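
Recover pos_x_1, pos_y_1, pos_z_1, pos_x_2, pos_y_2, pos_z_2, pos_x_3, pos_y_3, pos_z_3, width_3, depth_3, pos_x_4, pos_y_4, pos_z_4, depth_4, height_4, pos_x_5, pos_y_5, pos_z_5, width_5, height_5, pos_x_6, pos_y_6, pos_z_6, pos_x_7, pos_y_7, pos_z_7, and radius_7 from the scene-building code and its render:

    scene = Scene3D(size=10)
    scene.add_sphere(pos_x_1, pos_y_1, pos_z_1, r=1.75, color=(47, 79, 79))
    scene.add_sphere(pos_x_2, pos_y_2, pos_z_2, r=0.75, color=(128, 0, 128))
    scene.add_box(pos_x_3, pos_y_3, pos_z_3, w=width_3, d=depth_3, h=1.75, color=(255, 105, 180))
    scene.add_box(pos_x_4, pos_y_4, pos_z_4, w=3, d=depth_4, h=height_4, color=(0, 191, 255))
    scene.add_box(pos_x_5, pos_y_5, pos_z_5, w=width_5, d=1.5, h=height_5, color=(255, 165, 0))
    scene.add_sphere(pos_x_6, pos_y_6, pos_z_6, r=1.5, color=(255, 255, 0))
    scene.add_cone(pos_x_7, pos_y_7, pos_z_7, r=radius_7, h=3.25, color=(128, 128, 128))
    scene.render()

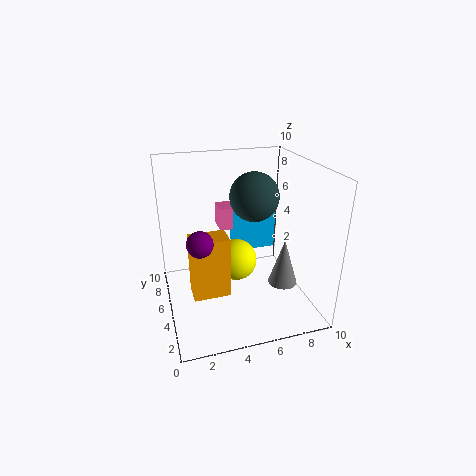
pos_x_1 = 6.5
pos_y_1 = 6
pos_z_1 = 7.5
pos_x_2 = 1.75
pos_y_2 = 1.5
pos_z_2 = 6.75
pos_x_3 = 4.5
pos_y_3 = 8
pos_z_3 = 4.25
width_3 = 2
depth_3 = 1.75
pos_x_4 = 5.5
pos_y_4 = 6.75
pos_z_4 = 3
depth_4 = 2
height_4 = 3.5
pos_x_5 = 1.25
pos_y_5 = 1.5
pos_z_5 = 3
width_5 = 2.25
height_5 = 3.75
pos_x_6 = 5
pos_y_6 = 5.5
pos_z_6 = 3
pos_x_7 = 7.75
pos_y_7 = 3.25
pos_z_7 = 2
radius_7 = 1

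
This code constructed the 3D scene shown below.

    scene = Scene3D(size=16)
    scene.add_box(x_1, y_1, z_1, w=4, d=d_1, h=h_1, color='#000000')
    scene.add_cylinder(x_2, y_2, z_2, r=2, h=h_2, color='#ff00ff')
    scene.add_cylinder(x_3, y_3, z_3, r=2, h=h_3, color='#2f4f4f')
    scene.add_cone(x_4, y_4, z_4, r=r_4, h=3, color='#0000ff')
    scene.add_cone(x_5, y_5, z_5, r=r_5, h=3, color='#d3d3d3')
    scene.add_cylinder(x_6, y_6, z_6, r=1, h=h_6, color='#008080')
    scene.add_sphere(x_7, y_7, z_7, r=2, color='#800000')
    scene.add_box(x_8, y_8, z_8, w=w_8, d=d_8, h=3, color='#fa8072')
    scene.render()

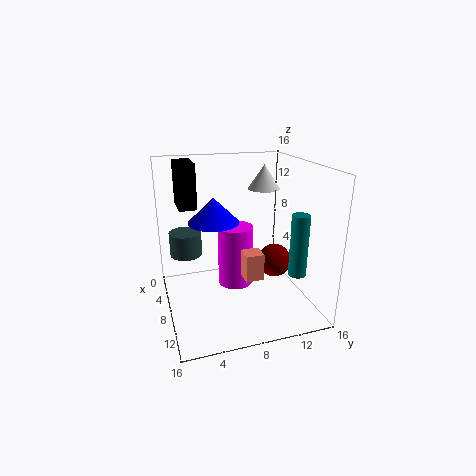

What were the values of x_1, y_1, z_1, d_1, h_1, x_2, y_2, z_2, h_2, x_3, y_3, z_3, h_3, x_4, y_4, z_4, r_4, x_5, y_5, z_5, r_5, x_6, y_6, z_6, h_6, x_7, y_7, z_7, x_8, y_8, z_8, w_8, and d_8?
x_1 = 2; y_1 = 2; z_1 = 11; d_1 = 2; h_1 = 5; x_2 = 7; y_2 = 8; z_2 = 2; h_2 = 7; x_3 = 2; y_3 = 3; z_3 = 4; h_3 = 3; x_4 = 5; y_4 = 6; z_4 = 9; r_4 = 3; x_5 = 3; y_5 = 13; z_5 = 12; r_5 = 2; x_6 = 11; y_6 = 14; z_6 = 4; h_6 = 7; x_7 = 7; y_7 = 13; z_7 = 4; x_8 = 9; y_8 = 8; z_8 = 4; w_8 = 2; d_8 = 2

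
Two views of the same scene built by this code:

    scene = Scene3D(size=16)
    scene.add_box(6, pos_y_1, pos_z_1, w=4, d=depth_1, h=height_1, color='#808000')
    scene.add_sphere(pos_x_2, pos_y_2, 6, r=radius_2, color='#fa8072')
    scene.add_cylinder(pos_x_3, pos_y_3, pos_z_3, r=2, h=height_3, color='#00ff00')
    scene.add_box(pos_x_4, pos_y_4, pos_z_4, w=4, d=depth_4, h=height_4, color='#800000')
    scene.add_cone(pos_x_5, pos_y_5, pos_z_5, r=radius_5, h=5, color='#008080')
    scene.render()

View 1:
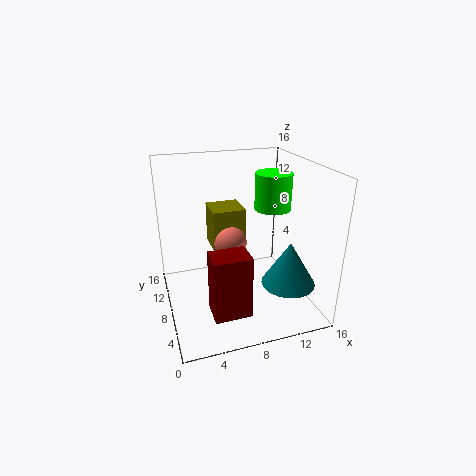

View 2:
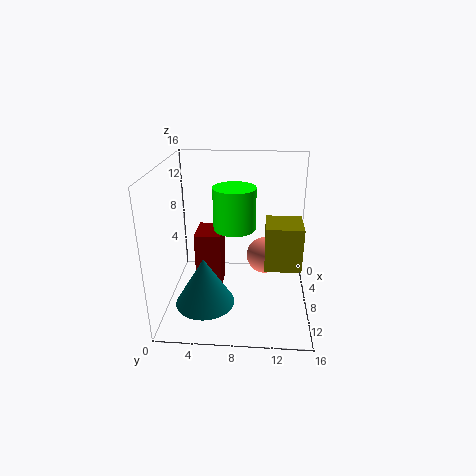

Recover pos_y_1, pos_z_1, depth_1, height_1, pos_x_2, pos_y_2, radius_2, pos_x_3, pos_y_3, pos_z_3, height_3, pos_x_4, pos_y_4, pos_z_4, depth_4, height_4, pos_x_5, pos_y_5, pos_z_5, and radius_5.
pos_y_1 = 11
pos_z_1 = 5
depth_1 = 4
height_1 = 5
pos_x_2 = 8
pos_y_2 = 11
radius_2 = 2
pos_x_3 = 12
pos_y_3 = 8
pos_z_3 = 11
height_3 = 4
pos_x_4 = 4
pos_y_4 = 3
pos_z_4 = 1
depth_4 = 3
height_4 = 7
pos_x_5 = 13
pos_y_5 = 5
pos_z_5 = 3
radius_5 = 3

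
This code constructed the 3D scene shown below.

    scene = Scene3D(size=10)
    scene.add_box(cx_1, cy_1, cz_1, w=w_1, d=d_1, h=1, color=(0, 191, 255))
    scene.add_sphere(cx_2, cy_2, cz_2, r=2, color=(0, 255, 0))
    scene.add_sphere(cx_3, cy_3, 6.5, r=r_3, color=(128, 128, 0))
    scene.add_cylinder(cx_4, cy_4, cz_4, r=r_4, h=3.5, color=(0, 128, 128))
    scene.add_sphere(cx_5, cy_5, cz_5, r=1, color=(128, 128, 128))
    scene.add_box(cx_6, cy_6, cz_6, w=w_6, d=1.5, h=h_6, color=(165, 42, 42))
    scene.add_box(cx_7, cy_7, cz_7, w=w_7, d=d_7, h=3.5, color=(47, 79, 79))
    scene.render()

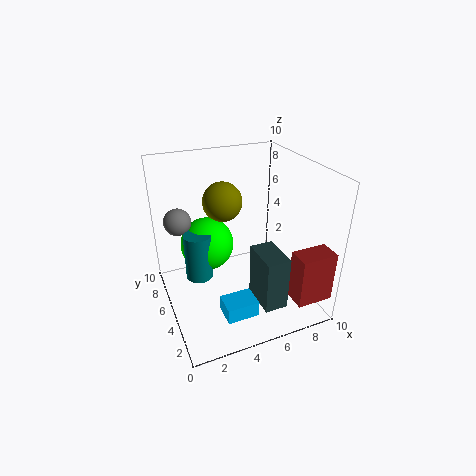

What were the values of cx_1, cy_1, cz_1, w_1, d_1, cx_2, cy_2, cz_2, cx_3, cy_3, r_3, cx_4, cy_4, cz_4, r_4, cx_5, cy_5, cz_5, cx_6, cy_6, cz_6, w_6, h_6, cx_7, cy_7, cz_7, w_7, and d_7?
cx_1 = 2.5; cy_1 = 0.5; cz_1 = 2; w_1 = 2; d_1 = 1.5; cx_2 = 3.5; cy_2 = 7.5; cz_2 = 3.5; cx_3 = 5; cy_3 = 8; r_3 = 1.5; cx_4 = 2.5; cy_4 = 6.5; cz_4 = 1.5; r_4 = 1; cx_5 = 1.5; cy_5 = 8; cz_5 = 5.5; cx_6 = 7.5; cy_6 = 0.5; cz_6 = 1.5; w_6 = 2.5; h_6 = 3.5; cx_7 = 5; cy_7 = 0.5; cz_7 = 2; w_7 = 1.5; d_7 = 2.5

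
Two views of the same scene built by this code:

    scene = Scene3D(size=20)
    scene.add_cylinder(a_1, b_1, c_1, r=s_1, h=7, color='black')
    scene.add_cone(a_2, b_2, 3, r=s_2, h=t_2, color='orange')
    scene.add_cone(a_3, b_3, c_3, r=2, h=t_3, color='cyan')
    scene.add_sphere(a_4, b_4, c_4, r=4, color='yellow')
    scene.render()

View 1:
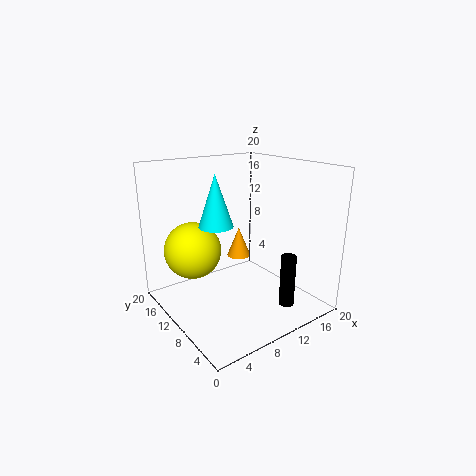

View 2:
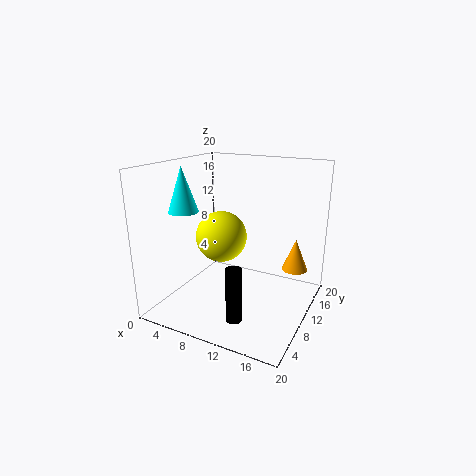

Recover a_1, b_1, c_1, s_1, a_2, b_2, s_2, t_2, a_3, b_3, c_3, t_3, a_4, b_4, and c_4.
a_1 = 13, b_1 = 3, c_1 = 2, s_1 = 1, a_2 = 16, b_2 = 18, s_2 = 2, t_2 = 5, a_3 = 4, b_3 = 6, c_3 = 14, t_3 = 6, a_4 = 5, b_4 = 14, c_4 = 8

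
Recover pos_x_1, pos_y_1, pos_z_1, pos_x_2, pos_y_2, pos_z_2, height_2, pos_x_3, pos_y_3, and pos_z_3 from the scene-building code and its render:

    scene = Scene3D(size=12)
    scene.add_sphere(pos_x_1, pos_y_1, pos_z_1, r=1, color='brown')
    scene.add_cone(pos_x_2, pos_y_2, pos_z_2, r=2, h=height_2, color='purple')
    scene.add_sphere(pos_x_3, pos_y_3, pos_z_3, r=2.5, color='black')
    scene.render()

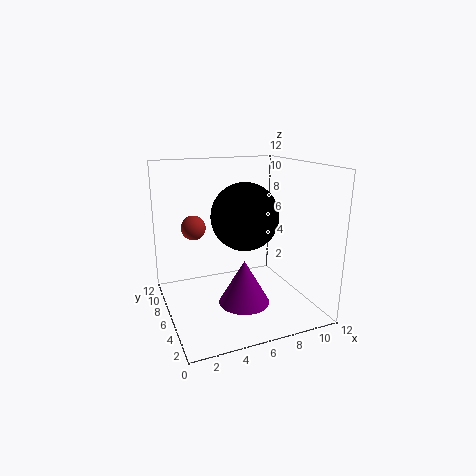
pos_x_1 = 2.5
pos_y_1 = 7
pos_z_1 = 7
pos_x_2 = 5.5
pos_y_2 = 3.5
pos_z_2 = 1.5
height_2 = 3.5
pos_x_3 = 5.5
pos_y_3 = 3.5
pos_z_3 = 8.5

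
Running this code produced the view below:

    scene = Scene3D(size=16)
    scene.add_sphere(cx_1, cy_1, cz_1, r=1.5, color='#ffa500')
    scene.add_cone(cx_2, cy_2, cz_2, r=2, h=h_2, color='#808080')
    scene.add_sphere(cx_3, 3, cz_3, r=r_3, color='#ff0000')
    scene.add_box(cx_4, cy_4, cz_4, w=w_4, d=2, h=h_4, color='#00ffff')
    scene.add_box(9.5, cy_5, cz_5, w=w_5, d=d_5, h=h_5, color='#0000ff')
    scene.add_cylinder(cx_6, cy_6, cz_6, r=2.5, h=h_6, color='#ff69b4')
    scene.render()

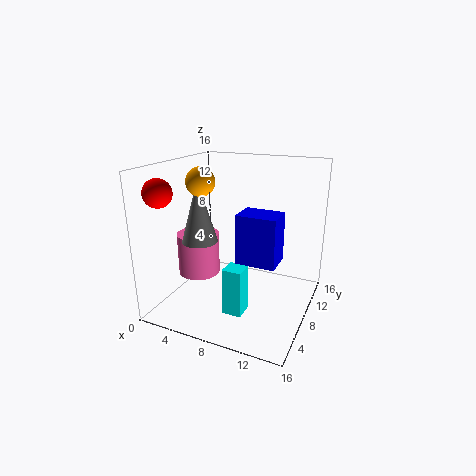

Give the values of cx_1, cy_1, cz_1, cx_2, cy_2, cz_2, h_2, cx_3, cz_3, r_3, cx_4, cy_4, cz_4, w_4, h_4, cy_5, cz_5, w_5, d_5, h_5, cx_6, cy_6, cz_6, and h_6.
cx_1 = 5
cy_1 = 5.5
cz_1 = 14.5
cx_2 = 4
cy_2 = 6.5
cz_2 = 7.5
h_2 = 7
cx_3 = 1.5
cz_3 = 13.5
r_3 = 1.5
cx_4 = 8.5
cy_4 = 3
cz_4 = 1.5
w_4 = 2
h_4 = 5
cy_5 = 4
cz_5 = 7
w_5 = 4
d_5 = 3
h_5 = 5
cx_6 = 2.5
cy_6 = 8.5
cz_6 = 2.5
h_6 = 5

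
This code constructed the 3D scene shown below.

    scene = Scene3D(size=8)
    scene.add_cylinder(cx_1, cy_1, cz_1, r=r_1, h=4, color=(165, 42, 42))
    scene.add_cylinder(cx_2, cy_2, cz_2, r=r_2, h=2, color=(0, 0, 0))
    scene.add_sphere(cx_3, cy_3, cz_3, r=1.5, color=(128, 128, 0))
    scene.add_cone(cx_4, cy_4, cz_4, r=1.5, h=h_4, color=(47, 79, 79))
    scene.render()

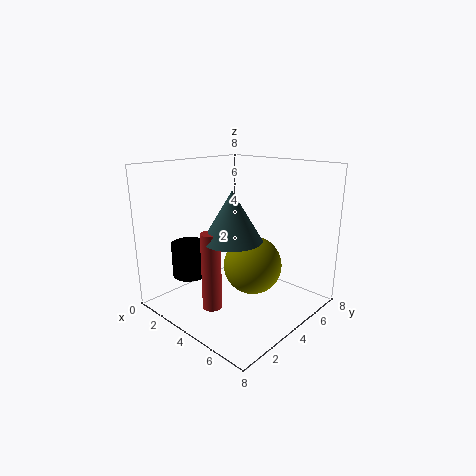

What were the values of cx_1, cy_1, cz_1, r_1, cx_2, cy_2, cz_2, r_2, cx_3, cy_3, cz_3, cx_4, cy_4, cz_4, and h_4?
cx_1 = 4.5; cy_1 = 1.5; cz_1 = 1; r_1 = 0.5; cx_2 = 1.5; cy_2 = 2.5; cz_2 = 1.5; r_2 = 1; cx_3 = 5.5; cy_3 = 3.5; cz_3 = 3; cx_4 = 5; cy_4 = 2.5; cz_4 = 4.5; h_4 = 2.5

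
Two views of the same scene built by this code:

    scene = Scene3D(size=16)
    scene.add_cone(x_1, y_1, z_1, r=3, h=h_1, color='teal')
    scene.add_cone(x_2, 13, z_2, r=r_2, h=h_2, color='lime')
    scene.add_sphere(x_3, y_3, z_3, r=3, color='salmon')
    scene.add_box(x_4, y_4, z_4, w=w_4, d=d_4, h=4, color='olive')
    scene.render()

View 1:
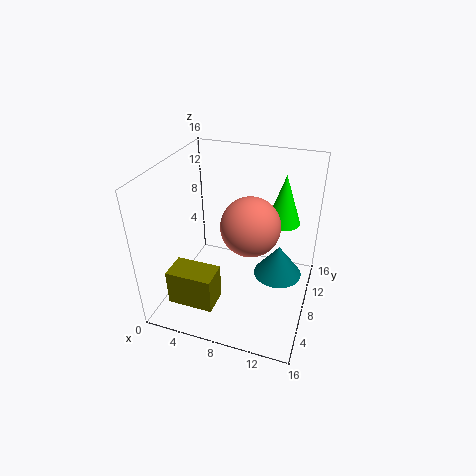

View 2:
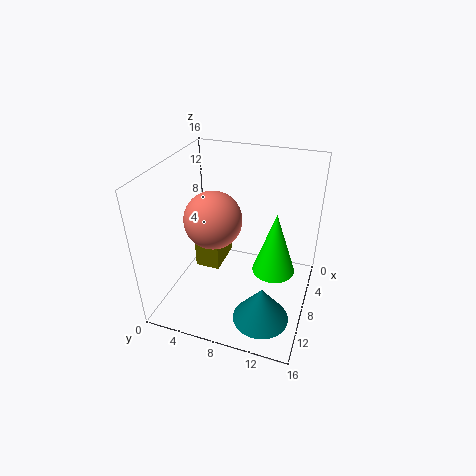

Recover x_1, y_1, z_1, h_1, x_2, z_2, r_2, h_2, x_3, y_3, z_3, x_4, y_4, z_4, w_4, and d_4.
x_1 = 12; y_1 = 12; z_1 = 1; h_1 = 4; x_2 = 12; z_2 = 8; r_2 = 2; h_2 = 6; x_3 = 10; y_3 = 6; z_3 = 11; x_4 = 2; y_4 = 2; z_4 = 2; w_4 = 5; d_4 = 3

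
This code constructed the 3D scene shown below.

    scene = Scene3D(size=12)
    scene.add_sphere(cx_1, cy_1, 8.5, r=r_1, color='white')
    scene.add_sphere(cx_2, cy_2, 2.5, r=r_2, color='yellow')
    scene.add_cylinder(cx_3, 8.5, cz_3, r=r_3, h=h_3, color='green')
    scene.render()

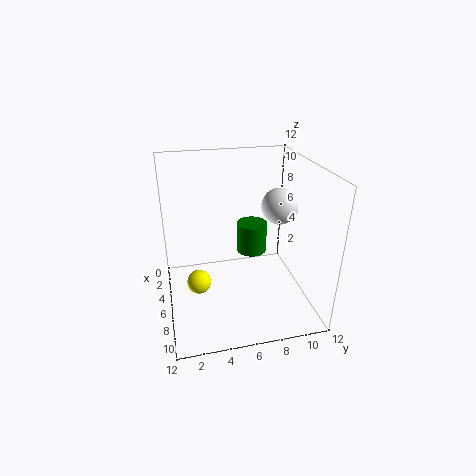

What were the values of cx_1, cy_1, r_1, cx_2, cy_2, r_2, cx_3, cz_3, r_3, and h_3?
cx_1 = 6; cy_1 = 9.5; r_1 = 1.5; cx_2 = 6.5; cy_2 = 2.5; r_2 = 1; cx_3 = 1.5; cz_3 = 2; r_3 = 1.5; h_3 = 3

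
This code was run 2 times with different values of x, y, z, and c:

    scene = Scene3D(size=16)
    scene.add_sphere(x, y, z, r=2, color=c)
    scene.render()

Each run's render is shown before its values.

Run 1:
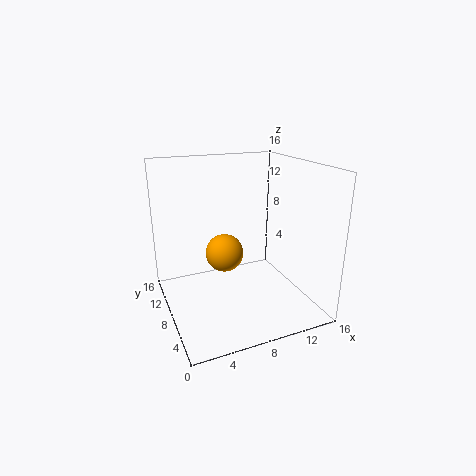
x = 6; y = 7; z = 7; c = 'orange'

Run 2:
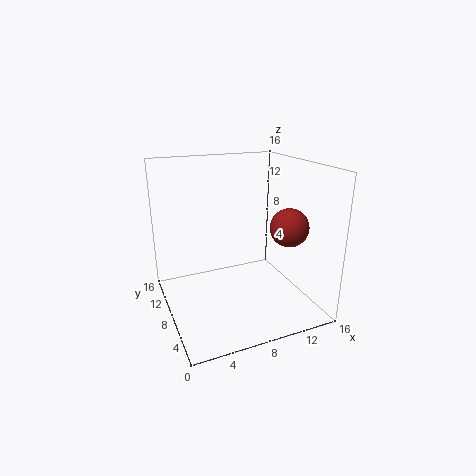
x = 12; y = 4; z = 10; c = 'brown'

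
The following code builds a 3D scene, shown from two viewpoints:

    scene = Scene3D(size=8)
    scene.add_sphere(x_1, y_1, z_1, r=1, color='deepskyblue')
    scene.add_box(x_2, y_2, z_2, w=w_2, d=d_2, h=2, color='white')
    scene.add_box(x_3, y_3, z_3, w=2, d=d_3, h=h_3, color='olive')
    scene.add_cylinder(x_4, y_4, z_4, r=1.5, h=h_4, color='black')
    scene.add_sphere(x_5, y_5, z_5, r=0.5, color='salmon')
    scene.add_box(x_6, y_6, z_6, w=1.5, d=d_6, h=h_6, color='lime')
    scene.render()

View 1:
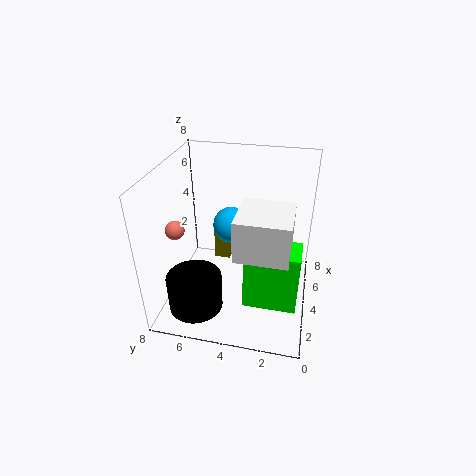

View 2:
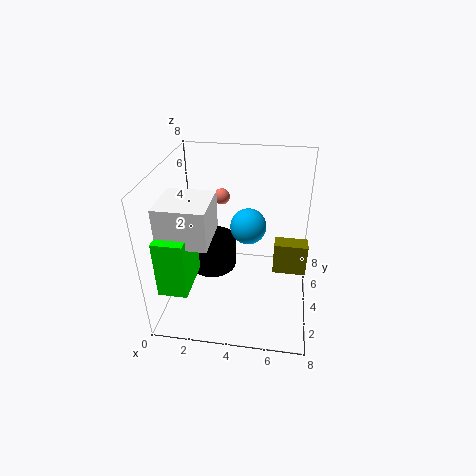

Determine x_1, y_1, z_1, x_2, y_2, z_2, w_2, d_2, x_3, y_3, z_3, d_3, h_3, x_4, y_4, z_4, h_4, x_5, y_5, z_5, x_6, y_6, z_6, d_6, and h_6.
x_1 = 4.5
y_1 = 4.5
z_1 = 4.5
x_2 = 0.5
y_2 = 1
z_2 = 5
w_2 = 2.5
d_2 = 2.5
x_3 = 6
y_3 = 5
z_3 = 1
d_3 = 1
h_3 = 2
x_4 = 2
y_4 = 6
z_4 = 0.5
h_4 = 2
x_5 = 2.5
y_5 = 7
z_5 = 5
x_6 = 0.5
y_6 = 0.5
z_6 = 2.5
d_6 = 2.5
h_6 = 3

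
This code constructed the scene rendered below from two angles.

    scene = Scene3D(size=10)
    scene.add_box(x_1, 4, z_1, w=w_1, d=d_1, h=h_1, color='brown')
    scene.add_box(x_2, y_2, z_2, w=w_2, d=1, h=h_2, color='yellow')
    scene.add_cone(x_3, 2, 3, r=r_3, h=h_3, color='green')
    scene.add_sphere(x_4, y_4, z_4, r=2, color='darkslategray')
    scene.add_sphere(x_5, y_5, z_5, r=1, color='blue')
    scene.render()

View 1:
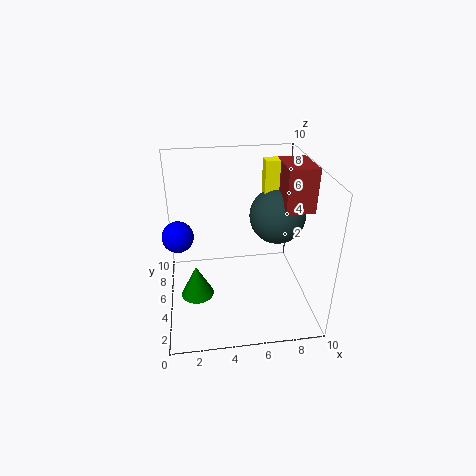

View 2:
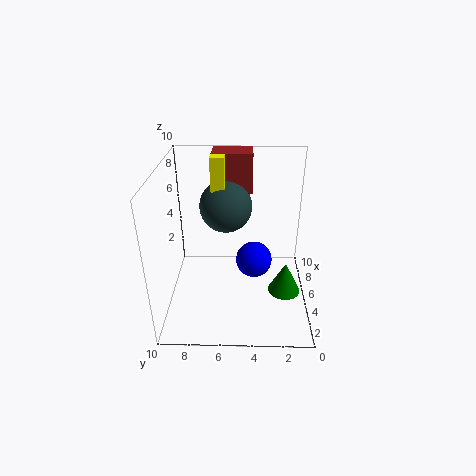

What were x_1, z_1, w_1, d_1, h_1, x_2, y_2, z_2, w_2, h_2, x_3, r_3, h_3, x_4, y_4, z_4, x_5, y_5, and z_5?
x_1 = 8
z_1 = 7
w_1 = 2
d_1 = 3
h_1 = 3
x_2 = 7
y_2 = 6
z_2 = 7
w_2 = 2
h_2 = 3
x_3 = 2
r_3 = 1
h_3 = 2
x_4 = 8
y_4 = 6
z_4 = 6
x_5 = 1
y_5 = 4
z_5 = 6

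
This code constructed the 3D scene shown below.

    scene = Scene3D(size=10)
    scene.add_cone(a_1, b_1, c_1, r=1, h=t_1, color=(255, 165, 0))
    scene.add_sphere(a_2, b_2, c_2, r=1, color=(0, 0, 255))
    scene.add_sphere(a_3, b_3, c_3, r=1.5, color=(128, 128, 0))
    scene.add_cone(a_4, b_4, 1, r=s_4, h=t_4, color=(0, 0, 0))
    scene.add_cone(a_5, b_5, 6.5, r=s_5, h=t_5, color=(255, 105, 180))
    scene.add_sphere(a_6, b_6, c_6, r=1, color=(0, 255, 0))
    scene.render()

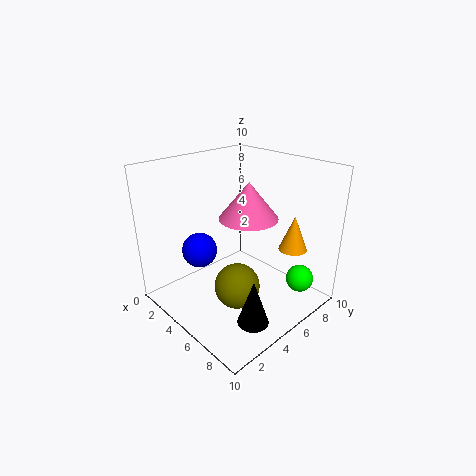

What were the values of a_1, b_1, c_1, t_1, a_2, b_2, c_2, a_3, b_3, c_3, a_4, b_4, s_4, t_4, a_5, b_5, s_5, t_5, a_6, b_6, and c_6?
a_1 = 7.5; b_1 = 8; c_1 = 4; t_1 = 2.5; a_2 = 6; b_2 = 1; c_2 = 6; a_3 = 6.5; b_3 = 3.5; c_3 = 2.5; a_4 = 8.5; b_4 = 3; s_4 = 1; t_4 = 3; a_5 = 5.5; b_5 = 5.5; s_5 = 2; t_5 = 2.5; a_6 = 8; b_6 = 8.5; c_6 = 1.5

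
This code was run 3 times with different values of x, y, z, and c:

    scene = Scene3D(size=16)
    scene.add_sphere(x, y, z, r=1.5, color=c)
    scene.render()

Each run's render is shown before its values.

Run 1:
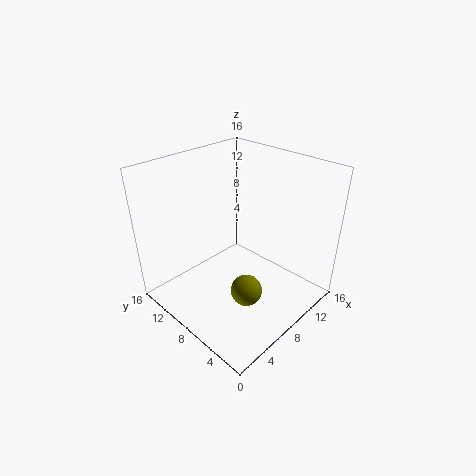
x = 4
y = 3
z = 6
c = 'olive'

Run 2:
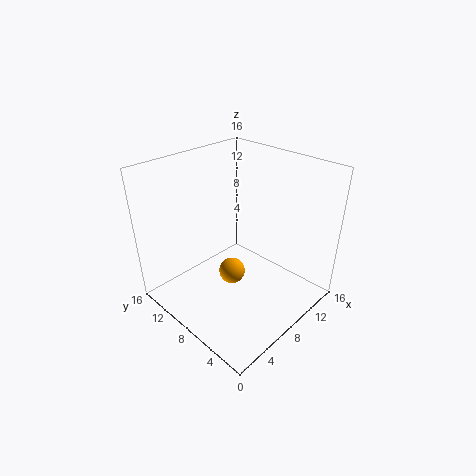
x = 7.5
y = 8.5
z = 3.5
c = 'orange'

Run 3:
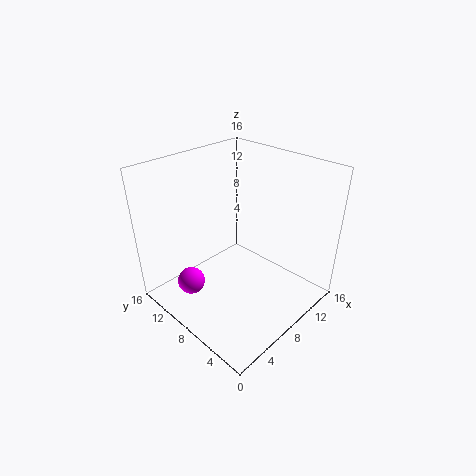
x = 3
y = 10.5
z = 3.5
c = 'magenta'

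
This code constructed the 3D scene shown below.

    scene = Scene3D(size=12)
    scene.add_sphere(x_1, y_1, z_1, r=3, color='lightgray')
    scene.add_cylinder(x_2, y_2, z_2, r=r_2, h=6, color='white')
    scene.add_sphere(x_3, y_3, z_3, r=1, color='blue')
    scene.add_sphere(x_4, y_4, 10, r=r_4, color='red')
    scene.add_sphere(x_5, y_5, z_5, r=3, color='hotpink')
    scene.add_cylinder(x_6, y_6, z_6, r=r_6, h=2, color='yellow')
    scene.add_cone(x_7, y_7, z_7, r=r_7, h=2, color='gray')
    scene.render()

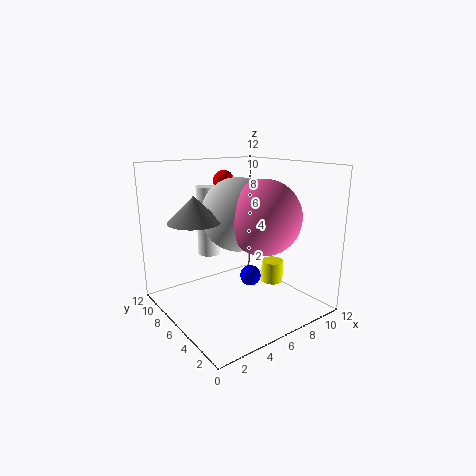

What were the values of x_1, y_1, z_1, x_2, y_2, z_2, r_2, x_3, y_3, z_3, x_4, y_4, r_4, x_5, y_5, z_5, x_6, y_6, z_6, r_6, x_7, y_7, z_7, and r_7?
x_1 = 6; y_1 = 6; z_1 = 8; x_2 = 5; y_2 = 9; z_2 = 4; r_2 = 1; x_3 = 9; y_3 = 8; z_3 = 1; x_4 = 8; y_4 = 11; r_4 = 1; x_5 = 7; y_5 = 4; z_5 = 8; x_6 = 10; y_6 = 6; z_6 = 1; r_6 = 1; x_7 = 2; y_7 = 6; z_7 = 8; r_7 = 2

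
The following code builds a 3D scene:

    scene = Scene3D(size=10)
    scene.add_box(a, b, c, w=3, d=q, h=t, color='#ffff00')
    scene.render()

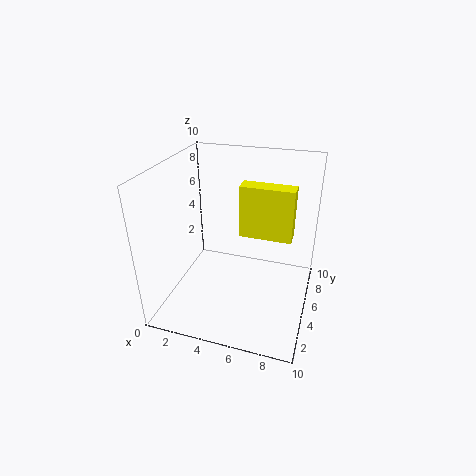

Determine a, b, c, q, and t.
a = 6, b = 2, c = 7, q = 1, t = 3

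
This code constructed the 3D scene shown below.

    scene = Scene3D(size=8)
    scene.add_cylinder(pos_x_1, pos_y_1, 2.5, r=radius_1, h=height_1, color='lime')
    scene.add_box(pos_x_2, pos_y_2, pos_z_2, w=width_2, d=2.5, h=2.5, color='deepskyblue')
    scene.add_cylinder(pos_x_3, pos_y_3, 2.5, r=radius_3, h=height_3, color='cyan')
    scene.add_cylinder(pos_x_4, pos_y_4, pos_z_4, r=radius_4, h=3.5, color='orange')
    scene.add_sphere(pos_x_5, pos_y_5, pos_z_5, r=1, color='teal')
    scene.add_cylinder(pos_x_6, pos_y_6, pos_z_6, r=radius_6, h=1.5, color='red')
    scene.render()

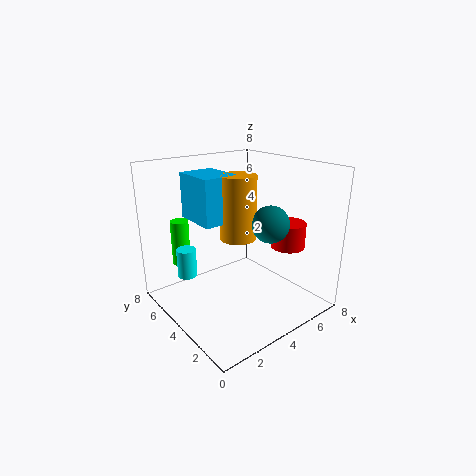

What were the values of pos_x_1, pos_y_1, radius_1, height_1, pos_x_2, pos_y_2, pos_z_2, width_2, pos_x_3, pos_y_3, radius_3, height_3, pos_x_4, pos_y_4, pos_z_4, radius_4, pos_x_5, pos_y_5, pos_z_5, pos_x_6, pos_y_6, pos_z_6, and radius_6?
pos_x_1 = 1.5; pos_y_1 = 6; radius_1 = 0.5; height_1 = 2.5; pos_x_2 = 2; pos_y_2 = 4; pos_z_2 = 5; width_2 = 2; pos_x_3 = 1; pos_y_3 = 4.5; radius_3 = 0.5; height_3 = 1.5; pos_x_4 = 4; pos_y_4 = 4; pos_z_4 = 4; radius_4 = 1; pos_x_5 = 5; pos_y_5 = 2.5; pos_z_5 = 5; pos_x_6 = 7; pos_y_6 = 3; pos_z_6 = 3; radius_6 = 1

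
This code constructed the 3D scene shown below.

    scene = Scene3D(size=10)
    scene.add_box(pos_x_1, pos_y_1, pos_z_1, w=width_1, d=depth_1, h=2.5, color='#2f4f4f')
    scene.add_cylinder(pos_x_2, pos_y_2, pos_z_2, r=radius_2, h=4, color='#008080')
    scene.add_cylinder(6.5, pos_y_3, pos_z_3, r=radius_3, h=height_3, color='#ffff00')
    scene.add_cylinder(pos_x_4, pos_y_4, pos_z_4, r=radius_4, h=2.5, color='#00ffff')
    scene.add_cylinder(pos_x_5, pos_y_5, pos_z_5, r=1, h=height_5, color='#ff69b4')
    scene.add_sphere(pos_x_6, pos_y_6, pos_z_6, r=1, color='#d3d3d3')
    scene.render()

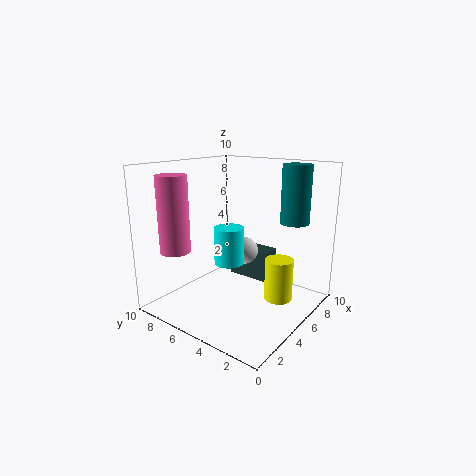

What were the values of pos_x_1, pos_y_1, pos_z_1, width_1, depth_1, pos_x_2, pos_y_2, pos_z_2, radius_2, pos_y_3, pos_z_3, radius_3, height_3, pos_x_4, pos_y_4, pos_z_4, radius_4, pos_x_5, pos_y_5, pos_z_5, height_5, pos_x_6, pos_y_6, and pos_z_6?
pos_x_1 = 8; pos_y_1 = 4.5; pos_z_1 = 0.5; width_1 = 1.5; depth_1 = 3.5; pos_x_2 = 7.5; pos_y_2 = 2; pos_z_2 = 6; radius_2 = 1; pos_y_3 = 2.5; pos_z_3 = 0.5; radius_3 = 1; height_3 = 3; pos_x_4 = 4; pos_y_4 = 5; pos_z_4 = 3.5; radius_4 = 1; pos_x_5 = 1.5; pos_y_5 = 7.5; pos_z_5 = 4.5; height_5 = 5; pos_x_6 = 6.5; pos_y_6 = 5.5; pos_z_6 = 3.5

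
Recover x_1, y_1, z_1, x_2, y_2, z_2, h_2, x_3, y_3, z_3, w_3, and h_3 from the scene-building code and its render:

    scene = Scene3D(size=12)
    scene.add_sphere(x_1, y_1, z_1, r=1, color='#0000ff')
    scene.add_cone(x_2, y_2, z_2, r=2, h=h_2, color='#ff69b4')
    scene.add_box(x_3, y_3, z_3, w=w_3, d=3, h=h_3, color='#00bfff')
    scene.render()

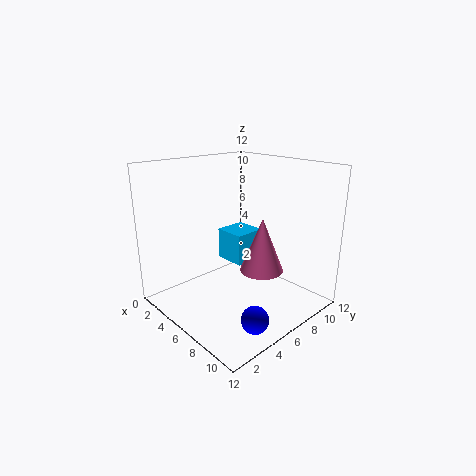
x_1 = 11; y_1 = 3; z_1 = 2; x_2 = 6; y_2 = 9; z_2 = 2; h_2 = 5; x_3 = 1; y_3 = 8; z_3 = 2; w_3 = 3; h_3 = 3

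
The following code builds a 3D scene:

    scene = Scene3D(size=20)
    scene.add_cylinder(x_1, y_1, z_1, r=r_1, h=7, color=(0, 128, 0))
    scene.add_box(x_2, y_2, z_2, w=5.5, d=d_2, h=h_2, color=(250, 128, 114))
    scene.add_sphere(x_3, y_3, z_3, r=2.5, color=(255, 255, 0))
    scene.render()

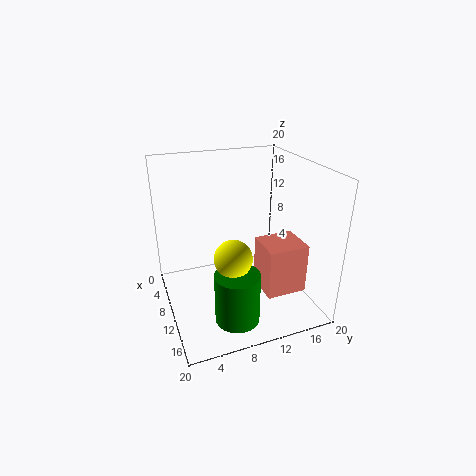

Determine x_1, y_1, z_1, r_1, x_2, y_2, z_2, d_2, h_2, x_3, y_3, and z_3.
x_1 = 15; y_1 = 8; z_1 = 0.5; r_1 = 3; x_2 = 8; y_2 = 13.5; z_2 = 1; d_2 = 6; h_2 = 7.5; x_3 = 13.5; y_3 = 8; z_3 = 9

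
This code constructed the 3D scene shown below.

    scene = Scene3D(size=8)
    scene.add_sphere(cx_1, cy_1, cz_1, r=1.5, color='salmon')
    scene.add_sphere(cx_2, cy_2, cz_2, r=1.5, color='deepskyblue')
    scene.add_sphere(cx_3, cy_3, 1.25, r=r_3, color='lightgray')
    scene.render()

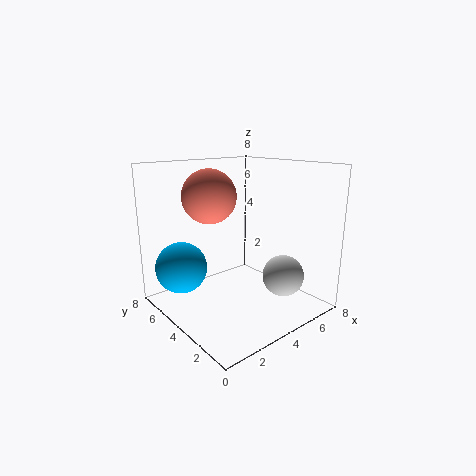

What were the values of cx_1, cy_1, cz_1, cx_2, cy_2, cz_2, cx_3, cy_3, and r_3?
cx_1 = 3
cy_1 = 5.25
cz_1 = 6.25
cx_2 = 1.75
cy_2 = 6.5
cz_2 = 2
cx_3 = 6.75
cy_3 = 3
r_3 = 1.25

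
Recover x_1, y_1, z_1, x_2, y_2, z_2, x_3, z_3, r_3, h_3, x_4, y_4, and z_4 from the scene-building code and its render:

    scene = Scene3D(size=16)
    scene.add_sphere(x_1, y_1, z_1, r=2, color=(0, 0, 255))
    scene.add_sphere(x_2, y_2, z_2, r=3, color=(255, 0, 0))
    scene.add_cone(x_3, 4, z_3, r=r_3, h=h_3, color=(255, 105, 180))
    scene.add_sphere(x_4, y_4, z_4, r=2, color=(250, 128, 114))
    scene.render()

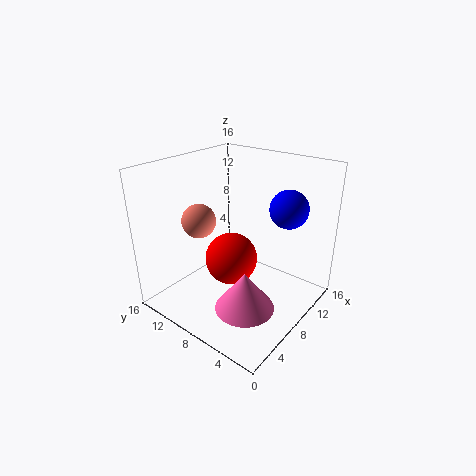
x_1 = 10, y_1 = 3, z_1 = 12, x_2 = 8, y_2 = 9, z_2 = 5, x_3 = 4, z_3 = 3, r_3 = 3, h_3 = 4, x_4 = 7, y_4 = 13, z_4 = 9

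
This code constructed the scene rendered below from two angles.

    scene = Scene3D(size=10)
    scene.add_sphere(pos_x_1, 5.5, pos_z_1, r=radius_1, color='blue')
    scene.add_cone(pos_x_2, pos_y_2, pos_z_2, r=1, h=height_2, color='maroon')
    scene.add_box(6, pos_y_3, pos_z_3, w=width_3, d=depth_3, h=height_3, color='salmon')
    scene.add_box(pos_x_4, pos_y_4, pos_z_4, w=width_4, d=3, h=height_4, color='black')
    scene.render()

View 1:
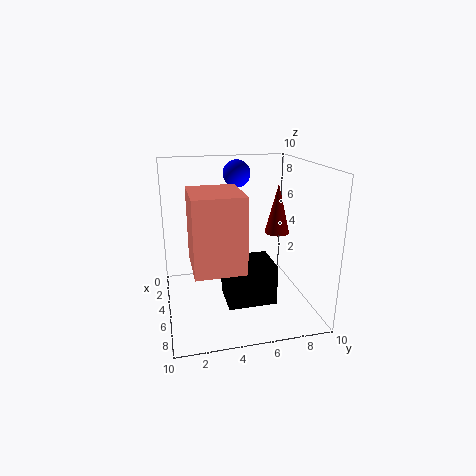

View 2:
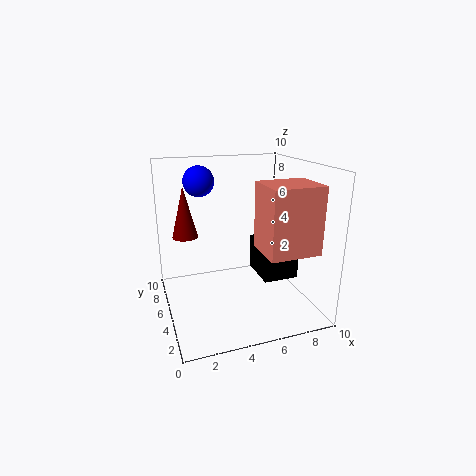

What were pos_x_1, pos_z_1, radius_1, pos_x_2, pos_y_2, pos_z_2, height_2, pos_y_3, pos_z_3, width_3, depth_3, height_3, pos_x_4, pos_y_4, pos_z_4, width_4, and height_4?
pos_x_1 = 2.5, pos_z_1 = 9, radius_1 = 1, pos_x_2 = 2, pos_y_2 = 9, pos_z_2 = 4, height_2 = 4, pos_y_3 = 1.5, pos_z_3 = 4.5, width_3 = 3.5, depth_3 = 3, height_3 = 4.5, pos_x_4 = 6.5, pos_y_4 = 3.5, pos_z_4 = 2, width_4 = 2.5, height_4 = 2.5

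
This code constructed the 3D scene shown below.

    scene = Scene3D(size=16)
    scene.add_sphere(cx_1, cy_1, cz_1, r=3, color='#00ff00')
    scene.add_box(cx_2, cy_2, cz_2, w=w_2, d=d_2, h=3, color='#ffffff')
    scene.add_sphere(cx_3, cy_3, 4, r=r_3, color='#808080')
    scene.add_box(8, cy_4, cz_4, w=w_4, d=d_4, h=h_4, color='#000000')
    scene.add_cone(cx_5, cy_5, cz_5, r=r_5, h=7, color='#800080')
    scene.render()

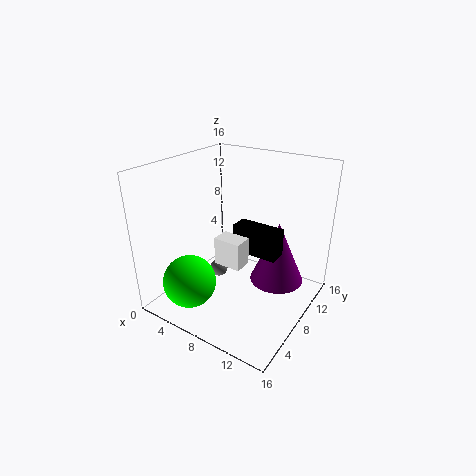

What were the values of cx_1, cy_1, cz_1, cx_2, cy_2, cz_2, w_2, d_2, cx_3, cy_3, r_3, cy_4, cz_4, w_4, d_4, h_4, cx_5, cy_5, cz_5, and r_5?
cx_1 = 4, cy_1 = 4, cz_1 = 3, cx_2 = 7, cy_2 = 5, cz_2 = 6, w_2 = 3, d_2 = 2, cx_3 = 6, cy_3 = 7, r_3 = 1, cy_4 = 7, cz_4 = 7, w_4 = 5, d_4 = 2, h_4 = 3, cx_5 = 12, cy_5 = 10, cz_5 = 3, r_5 = 3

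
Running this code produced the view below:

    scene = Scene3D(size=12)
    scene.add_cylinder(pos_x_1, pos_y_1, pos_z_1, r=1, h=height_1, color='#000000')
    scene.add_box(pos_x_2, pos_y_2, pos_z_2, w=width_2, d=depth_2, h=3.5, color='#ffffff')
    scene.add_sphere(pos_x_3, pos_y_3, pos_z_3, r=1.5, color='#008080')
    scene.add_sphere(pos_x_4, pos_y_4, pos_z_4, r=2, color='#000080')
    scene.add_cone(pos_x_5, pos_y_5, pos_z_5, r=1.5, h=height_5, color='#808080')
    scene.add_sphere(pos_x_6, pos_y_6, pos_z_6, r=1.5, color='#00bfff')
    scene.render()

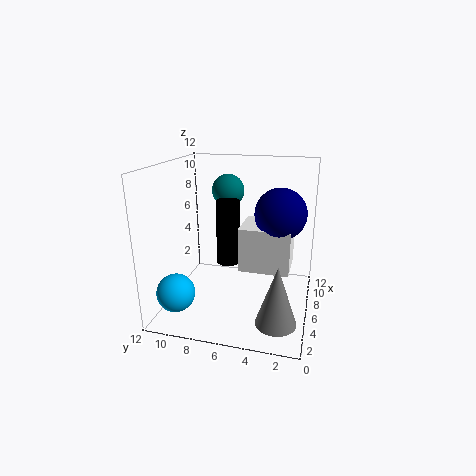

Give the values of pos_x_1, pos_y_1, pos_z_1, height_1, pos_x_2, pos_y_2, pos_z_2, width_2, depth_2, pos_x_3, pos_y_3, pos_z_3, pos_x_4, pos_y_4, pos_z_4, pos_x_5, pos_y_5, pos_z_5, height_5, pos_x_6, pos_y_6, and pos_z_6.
pos_x_1 = 6.5
pos_y_1 = 7
pos_z_1 = 3.5
height_1 = 5.5
pos_x_2 = 4
pos_y_2 = 1.5
pos_z_2 = 4
width_2 = 3.5
depth_2 = 4
pos_x_3 = 10
pos_y_3 = 8
pos_z_3 = 9
pos_x_4 = 5.5
pos_y_4 = 2.5
pos_z_4 = 8.5
pos_x_5 = 1.5
pos_y_5 = 2
pos_z_5 = 1.5
height_5 = 4.5
pos_x_6 = 2
pos_y_6 = 10
pos_z_6 = 2.5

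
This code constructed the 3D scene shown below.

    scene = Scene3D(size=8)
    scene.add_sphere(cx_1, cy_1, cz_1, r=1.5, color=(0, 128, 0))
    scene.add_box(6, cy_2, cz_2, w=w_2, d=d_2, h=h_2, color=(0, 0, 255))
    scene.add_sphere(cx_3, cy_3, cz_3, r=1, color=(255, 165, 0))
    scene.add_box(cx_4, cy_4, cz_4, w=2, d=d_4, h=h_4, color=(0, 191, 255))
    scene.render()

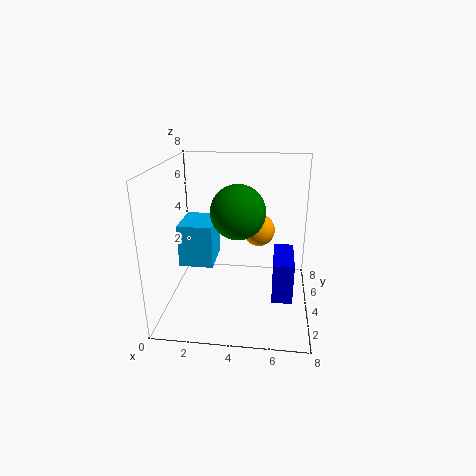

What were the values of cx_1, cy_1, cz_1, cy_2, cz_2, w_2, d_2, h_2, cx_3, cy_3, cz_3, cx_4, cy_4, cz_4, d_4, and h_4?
cx_1 = 4
cy_1 = 4
cz_1 = 5.5
cy_2 = 1
cz_2 = 2
w_2 = 1
d_2 = 2.5
h_2 = 2
cx_3 = 5
cy_3 = 6.5
cz_3 = 3.5
cx_4 = 0.5
cy_4 = 4
cz_4 = 2
d_4 = 2.5
h_4 = 2.5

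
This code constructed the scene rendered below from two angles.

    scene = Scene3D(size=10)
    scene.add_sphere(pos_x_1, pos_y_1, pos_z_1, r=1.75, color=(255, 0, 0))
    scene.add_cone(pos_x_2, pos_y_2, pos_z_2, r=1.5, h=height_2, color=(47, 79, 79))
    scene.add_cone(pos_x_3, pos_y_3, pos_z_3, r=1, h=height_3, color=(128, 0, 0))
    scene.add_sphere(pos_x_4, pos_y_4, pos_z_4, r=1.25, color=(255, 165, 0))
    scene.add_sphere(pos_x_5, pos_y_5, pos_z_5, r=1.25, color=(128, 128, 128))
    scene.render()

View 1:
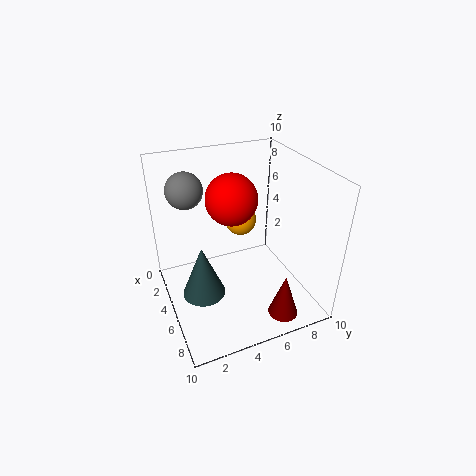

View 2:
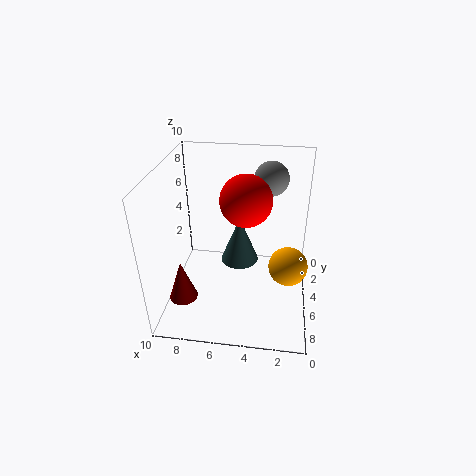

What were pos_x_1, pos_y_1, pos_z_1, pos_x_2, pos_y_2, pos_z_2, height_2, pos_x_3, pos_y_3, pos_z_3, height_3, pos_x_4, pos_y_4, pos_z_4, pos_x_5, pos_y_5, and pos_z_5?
pos_x_1 = 4.5; pos_y_1 = 4.75; pos_z_1 = 7.75; pos_x_2 = 5.25; pos_y_2 = 2.25; pos_z_2 = 1.25; height_2 = 3.75; pos_x_3 = 8.75; pos_y_3 = 6.75; pos_z_3 = 0.75; height_3 = 3; pos_x_4 = 1.5; pos_y_4 = 6.75; pos_z_4 = 4.25; pos_x_5 = 3; pos_y_5 = 2; pos_z_5 = 8.25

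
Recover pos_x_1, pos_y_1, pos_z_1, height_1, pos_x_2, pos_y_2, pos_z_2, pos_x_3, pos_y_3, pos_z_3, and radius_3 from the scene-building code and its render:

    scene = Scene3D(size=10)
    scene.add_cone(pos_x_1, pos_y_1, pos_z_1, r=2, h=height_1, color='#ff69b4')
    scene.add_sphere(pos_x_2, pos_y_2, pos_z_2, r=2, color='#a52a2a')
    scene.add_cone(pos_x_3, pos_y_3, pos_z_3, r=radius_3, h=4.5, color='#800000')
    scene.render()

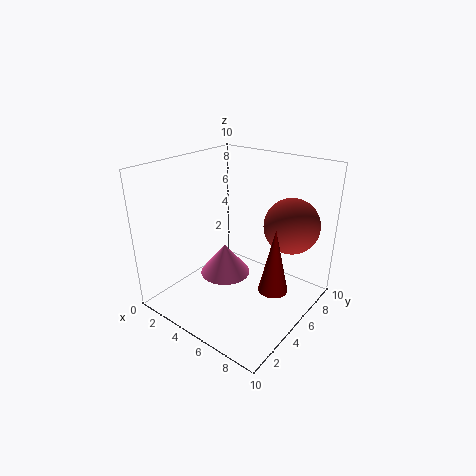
pos_x_1 = 2.5, pos_y_1 = 6.5, pos_z_1 = 0.5, height_1 = 2.5, pos_x_2 = 7.5, pos_y_2 = 8, pos_z_2 = 5.5, pos_x_3 = 8, pos_y_3 = 5, pos_z_3 = 2, radius_3 = 1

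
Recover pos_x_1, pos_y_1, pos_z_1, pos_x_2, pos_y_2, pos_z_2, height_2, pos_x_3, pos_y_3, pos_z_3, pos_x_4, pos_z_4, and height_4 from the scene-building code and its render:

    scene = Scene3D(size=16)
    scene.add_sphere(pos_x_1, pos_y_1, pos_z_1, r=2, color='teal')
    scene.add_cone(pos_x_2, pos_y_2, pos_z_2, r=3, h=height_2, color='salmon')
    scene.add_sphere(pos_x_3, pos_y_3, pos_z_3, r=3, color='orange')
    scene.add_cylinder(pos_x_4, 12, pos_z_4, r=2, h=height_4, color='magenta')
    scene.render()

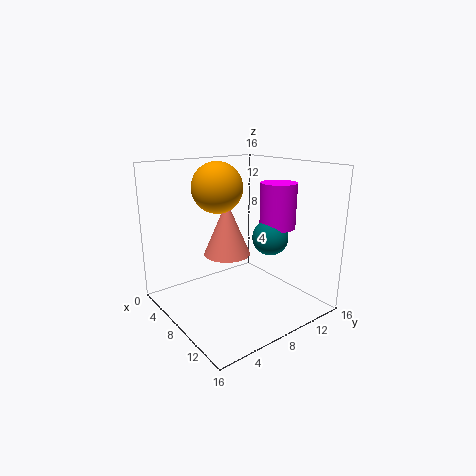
pos_x_1 = 10, pos_y_1 = 11, pos_z_1 = 8, pos_x_2 = 3, pos_y_2 = 10, pos_z_2 = 4, height_2 = 7, pos_x_3 = 4, pos_y_3 = 8, pos_z_3 = 13, pos_x_4 = 10, pos_z_4 = 9, height_4 = 5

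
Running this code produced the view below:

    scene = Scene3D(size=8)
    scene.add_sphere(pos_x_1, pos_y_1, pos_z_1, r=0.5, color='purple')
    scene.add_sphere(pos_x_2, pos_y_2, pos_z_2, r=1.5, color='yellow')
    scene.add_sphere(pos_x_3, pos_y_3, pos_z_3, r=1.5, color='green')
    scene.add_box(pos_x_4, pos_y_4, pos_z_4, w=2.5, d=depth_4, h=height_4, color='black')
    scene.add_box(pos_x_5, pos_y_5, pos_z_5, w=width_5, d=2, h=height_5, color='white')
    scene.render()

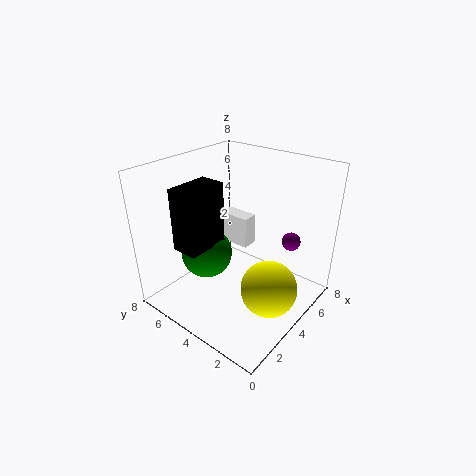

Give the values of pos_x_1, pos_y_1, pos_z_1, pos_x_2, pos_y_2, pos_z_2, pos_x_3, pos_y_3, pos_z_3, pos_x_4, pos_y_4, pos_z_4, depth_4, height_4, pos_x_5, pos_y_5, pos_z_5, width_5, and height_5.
pos_x_1 = 5.5; pos_y_1 = 1.5; pos_z_1 = 4; pos_x_2 = 3.5; pos_y_2 = 1.5; pos_z_2 = 2; pos_x_3 = 3.5; pos_y_3 = 6; pos_z_3 = 2.5; pos_x_4 = 1.5; pos_y_4 = 5; pos_z_4 = 3.5; depth_4 = 1.5; height_4 = 3.5; pos_x_5 = 6; pos_y_5 = 5; pos_z_5 = 2; width_5 = 1; height_5 = 2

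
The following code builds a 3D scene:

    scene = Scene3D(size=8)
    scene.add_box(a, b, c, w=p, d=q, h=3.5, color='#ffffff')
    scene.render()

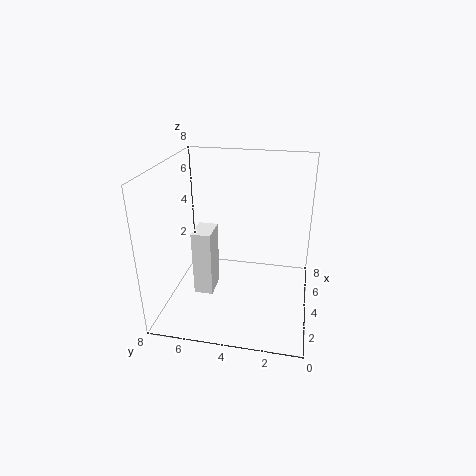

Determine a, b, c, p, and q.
a = 2; b = 5; c = 1.5; p = 1.5; q = 1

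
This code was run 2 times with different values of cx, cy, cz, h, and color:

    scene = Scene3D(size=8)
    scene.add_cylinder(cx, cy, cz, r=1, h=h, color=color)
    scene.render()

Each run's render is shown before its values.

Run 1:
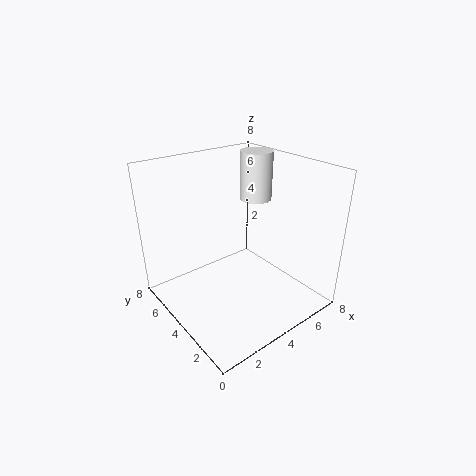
cx = 7, cy = 6, cz = 5, h = 3, color = 'white'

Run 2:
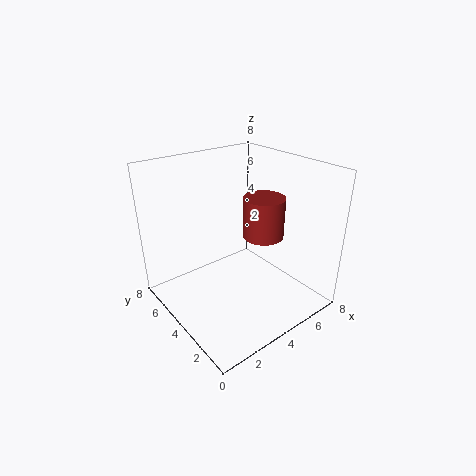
cx = 4, cy = 2, cz = 5, h = 2, color = 'brown'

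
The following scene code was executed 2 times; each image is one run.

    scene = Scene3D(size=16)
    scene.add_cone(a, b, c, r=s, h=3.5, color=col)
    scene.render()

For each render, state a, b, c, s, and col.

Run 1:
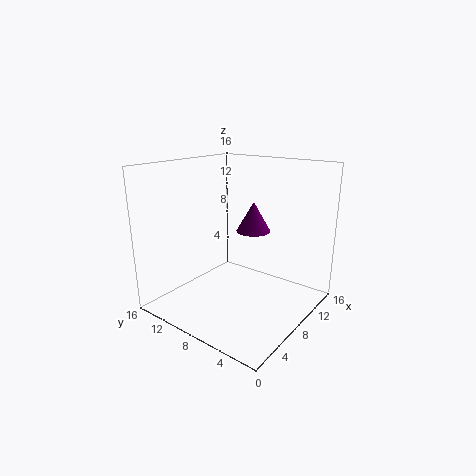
a = 11
b = 8
c = 8
s = 2
col = 'purple'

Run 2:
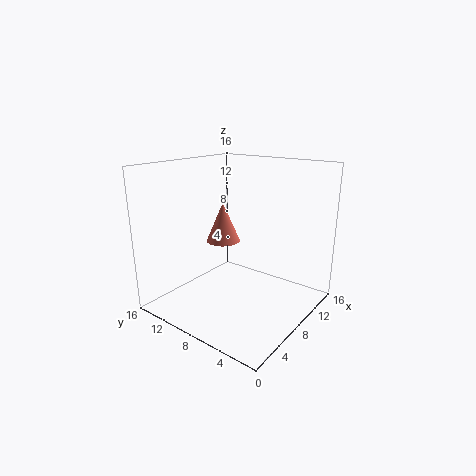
a = 2.5
b = 5.5
c = 10
s = 1.5
col = 'salmon'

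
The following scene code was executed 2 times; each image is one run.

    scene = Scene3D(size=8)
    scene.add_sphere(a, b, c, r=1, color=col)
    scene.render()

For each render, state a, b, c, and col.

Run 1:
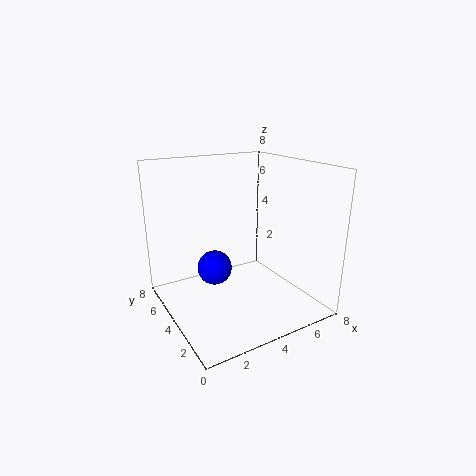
a = 3, b = 5, c = 2, col = 'blue'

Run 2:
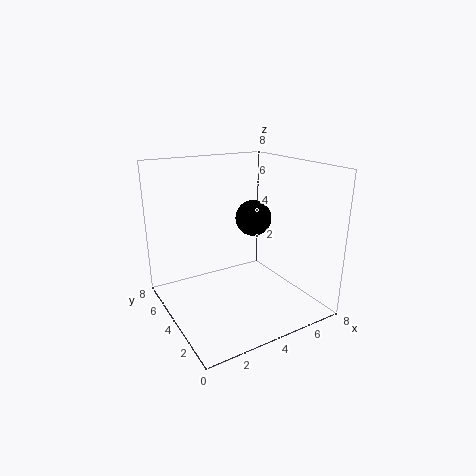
a = 5, b = 4, c = 5, col = 'black'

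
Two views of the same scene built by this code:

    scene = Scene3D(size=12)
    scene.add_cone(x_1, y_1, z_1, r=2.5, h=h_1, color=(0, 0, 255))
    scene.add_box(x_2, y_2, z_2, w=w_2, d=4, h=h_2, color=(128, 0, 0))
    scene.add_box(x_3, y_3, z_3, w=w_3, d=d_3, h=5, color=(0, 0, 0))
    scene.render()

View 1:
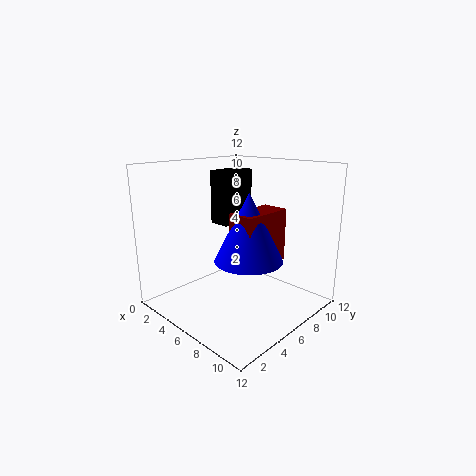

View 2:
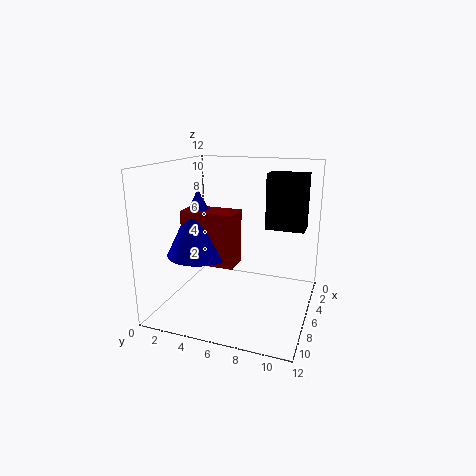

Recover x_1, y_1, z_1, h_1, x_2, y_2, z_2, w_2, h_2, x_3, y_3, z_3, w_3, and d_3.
x_1 = 9; y_1 = 4; z_1 = 5.5; h_1 = 5; x_2 = 8; y_2 = 3; z_2 = 5; w_2 = 2; h_2 = 4; x_3 = 1; y_3 = 7.5; z_3 = 6; w_3 = 2; d_3 = 3.5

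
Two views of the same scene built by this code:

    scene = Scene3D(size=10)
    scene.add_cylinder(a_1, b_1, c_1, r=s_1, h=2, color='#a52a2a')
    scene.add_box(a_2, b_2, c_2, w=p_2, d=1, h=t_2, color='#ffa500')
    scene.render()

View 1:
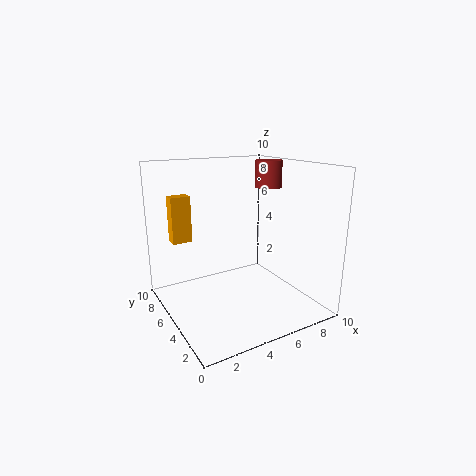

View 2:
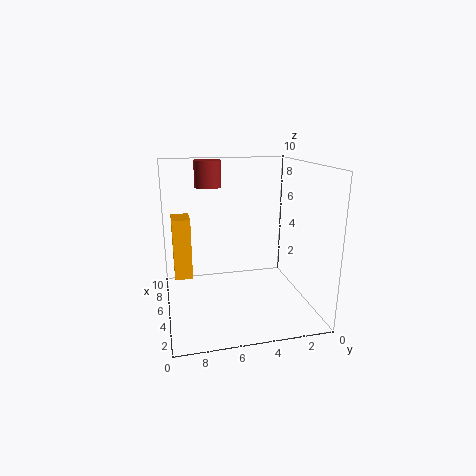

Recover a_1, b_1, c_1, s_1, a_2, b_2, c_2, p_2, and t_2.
a_1 = 8.5
b_1 = 6.5
c_1 = 8
s_1 = 1
a_2 = 1.5
b_2 = 8.5
c_2 = 4
p_2 = 1.5
t_2 = 3.5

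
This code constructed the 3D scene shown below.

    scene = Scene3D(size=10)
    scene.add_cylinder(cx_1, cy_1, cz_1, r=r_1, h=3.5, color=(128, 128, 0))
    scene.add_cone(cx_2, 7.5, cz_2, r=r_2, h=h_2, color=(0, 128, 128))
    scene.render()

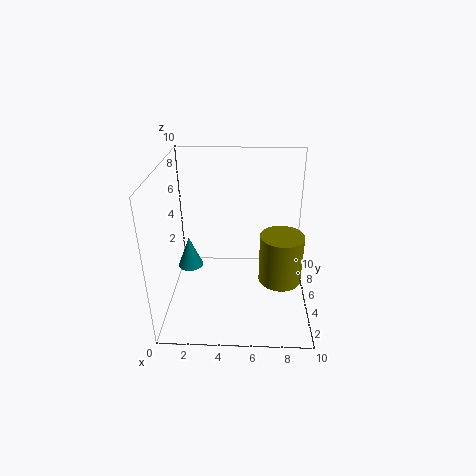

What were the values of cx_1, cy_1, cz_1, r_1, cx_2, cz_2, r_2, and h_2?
cx_1 = 8, cy_1 = 4.5, cz_1 = 2, r_1 = 1.5, cx_2 = 1, cz_2 = 1, r_2 = 1, h_2 = 2.5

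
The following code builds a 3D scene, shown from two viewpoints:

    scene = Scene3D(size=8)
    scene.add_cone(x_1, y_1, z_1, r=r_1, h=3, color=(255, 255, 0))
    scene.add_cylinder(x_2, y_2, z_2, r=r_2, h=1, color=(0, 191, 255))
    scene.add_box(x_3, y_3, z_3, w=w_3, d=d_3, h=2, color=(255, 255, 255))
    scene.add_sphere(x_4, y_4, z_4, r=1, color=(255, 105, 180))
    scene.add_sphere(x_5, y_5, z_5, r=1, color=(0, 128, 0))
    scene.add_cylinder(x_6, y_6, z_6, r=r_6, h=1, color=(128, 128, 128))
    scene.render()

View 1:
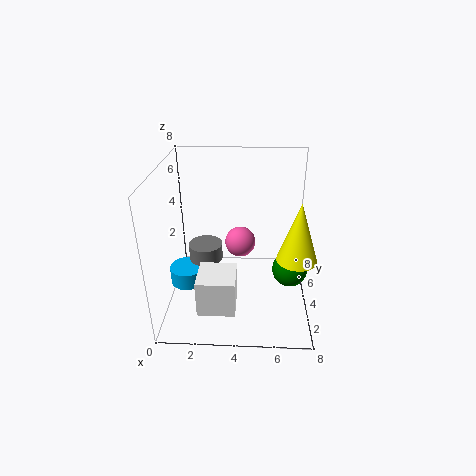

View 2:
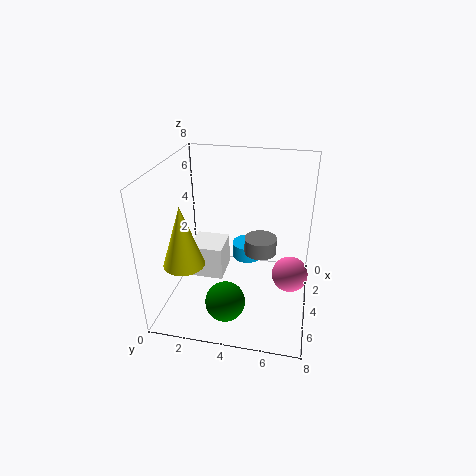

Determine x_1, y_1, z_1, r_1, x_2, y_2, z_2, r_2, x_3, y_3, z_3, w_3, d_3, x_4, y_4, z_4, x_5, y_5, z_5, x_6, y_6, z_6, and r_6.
x_1 = 7, y_1 = 2, z_1 = 4, r_1 = 1, x_2 = 1, y_2 = 4, z_2 = 1, r_2 = 1, x_3 = 2, y_3 = 1, z_3 = 1, w_3 = 2, d_3 = 2, x_4 = 4, y_4 = 7, z_4 = 2, x_5 = 7, y_5 = 4, z_5 = 2, x_6 = 2, y_6 = 5, z_6 = 2, r_6 = 1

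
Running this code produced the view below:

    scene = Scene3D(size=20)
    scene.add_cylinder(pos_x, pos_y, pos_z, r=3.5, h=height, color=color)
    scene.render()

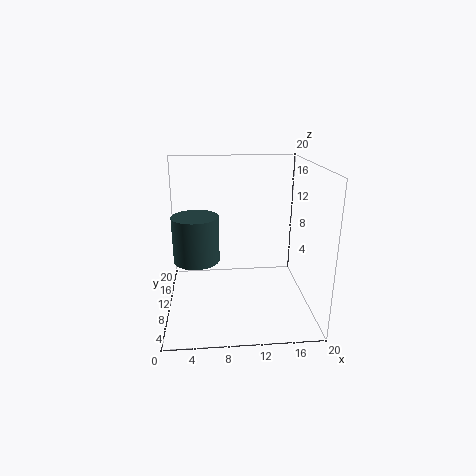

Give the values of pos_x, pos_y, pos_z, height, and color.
pos_x = 4
pos_y = 14
pos_z = 5
height = 7
color = 'darkslategray'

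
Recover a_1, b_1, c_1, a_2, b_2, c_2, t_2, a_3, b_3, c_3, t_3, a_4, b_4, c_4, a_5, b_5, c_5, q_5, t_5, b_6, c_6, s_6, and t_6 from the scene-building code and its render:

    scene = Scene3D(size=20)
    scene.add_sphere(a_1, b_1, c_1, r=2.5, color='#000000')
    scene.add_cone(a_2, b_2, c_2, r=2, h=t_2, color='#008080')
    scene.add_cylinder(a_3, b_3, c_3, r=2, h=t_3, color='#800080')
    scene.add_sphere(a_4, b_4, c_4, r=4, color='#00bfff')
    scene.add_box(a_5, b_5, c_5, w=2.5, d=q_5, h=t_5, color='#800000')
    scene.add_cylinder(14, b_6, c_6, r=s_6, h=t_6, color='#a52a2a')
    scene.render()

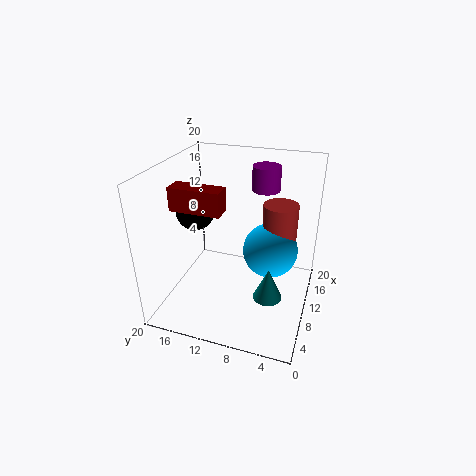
a_1 = 7.5
b_1 = 15
c_1 = 14.5
a_2 = 8
b_2 = 5
c_2 = 2.5
t_2 = 4.5
a_3 = 15
b_3 = 7.5
c_3 = 15.5
t_3 = 3.5
a_4 = 13
b_4 = 6
c_4 = 7
a_5 = 4.5
b_5 = 10.5
c_5 = 15.5
q_5 = 6.5
t_5 = 3
b_6 = 5
c_6 = 7
s_6 = 2.5
t_6 = 7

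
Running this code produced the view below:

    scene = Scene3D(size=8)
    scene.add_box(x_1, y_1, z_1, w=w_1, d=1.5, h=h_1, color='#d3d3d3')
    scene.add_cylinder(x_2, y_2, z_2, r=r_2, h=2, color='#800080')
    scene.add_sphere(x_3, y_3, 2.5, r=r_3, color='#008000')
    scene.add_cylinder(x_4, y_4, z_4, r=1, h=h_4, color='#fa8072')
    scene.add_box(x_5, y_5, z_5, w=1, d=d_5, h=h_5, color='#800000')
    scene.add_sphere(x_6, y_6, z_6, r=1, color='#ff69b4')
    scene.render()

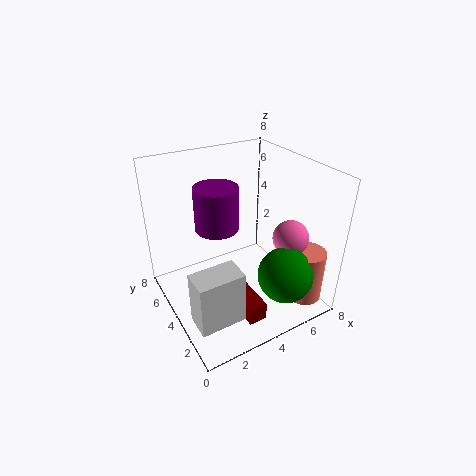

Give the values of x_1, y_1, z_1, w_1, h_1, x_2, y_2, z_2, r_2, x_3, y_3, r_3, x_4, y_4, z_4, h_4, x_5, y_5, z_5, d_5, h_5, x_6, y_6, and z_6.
x_1 = 0.5, y_1 = 1.5, z_1 = 0.5, w_1 = 2.5, h_1 = 3, x_2 = 2, y_2 = 2.5, z_2 = 6, r_2 = 1, x_3 = 5.5, y_3 = 1.5, r_3 = 1.5, x_4 = 7, y_4 = 1.5, z_4 = 0.5, h_4 = 3, x_5 = 3, y_5 = 1, z_5 = 0.5, d_5 = 2.5, h_5 = 1, x_6 = 6.5, y_6 = 2.5, z_6 = 4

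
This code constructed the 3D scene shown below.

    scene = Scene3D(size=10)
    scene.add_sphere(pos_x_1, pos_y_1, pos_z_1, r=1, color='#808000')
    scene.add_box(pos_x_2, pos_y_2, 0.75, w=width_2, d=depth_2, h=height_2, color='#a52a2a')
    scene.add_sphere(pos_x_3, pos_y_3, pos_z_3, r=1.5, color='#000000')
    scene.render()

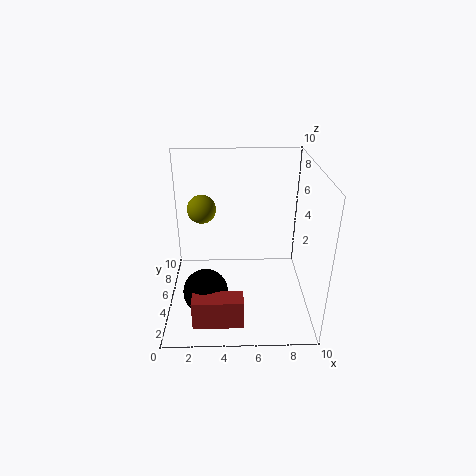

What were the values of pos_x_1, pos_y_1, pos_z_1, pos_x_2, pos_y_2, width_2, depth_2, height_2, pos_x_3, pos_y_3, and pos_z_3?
pos_x_1 = 2.5, pos_y_1 = 6, pos_z_1 = 6.75, pos_x_2 = 2, pos_y_2 = 0.75, width_2 = 3.25, depth_2 = 1.25, height_2 = 2, pos_x_3 = 2.75, pos_y_3 = 3, pos_z_3 = 2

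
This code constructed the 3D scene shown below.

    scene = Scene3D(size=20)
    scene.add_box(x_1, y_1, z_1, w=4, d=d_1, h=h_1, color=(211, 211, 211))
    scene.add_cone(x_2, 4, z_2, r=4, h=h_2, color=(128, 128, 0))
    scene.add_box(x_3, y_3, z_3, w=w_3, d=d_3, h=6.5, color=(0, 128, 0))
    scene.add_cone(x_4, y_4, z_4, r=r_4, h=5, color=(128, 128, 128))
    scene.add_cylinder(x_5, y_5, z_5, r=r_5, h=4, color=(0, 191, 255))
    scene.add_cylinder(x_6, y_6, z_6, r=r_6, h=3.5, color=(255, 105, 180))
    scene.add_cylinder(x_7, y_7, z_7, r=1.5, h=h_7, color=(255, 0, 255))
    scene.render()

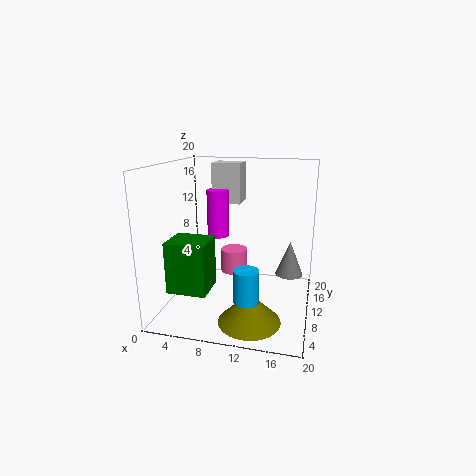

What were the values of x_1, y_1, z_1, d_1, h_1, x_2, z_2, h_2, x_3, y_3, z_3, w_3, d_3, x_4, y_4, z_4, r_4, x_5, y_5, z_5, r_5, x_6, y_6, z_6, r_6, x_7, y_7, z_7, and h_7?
x_1 = 6, y_1 = 11, z_1 = 14.5, d_1 = 3.5, h_1 = 5.5, x_2 = 13, z_2 = 1, h_2 = 4, x_3 = 3, y_3 = 1.5, z_3 = 5, w_3 = 5, d_3 = 4.5, x_4 = 17, y_4 = 13, z_4 = 4, r_4 = 2, x_5 = 13, y_5 = 2, z_5 = 5, r_5 = 1.5, x_6 = 8.5, y_6 = 13.5, z_6 = 3.5, r_6 = 2, x_7 = 7, y_7 = 10.5, z_7 = 10, h_7 = 6.5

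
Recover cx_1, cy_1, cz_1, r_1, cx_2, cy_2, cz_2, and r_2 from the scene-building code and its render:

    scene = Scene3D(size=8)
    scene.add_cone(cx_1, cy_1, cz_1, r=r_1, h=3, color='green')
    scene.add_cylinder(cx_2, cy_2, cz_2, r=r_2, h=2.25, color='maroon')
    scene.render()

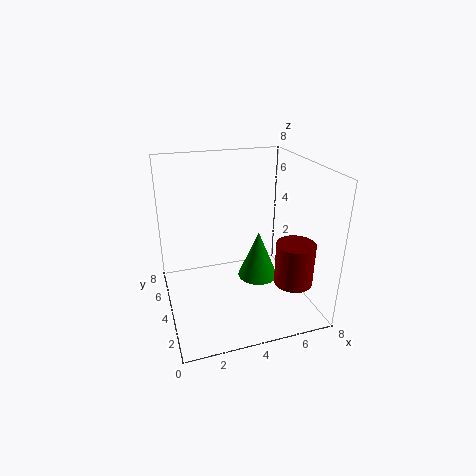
cx_1 = 5.75, cy_1 = 5.25, cz_1 = 0.5, r_1 = 1.25, cx_2 = 6.25, cy_2 = 1.5, cz_2 = 2.25, r_2 = 1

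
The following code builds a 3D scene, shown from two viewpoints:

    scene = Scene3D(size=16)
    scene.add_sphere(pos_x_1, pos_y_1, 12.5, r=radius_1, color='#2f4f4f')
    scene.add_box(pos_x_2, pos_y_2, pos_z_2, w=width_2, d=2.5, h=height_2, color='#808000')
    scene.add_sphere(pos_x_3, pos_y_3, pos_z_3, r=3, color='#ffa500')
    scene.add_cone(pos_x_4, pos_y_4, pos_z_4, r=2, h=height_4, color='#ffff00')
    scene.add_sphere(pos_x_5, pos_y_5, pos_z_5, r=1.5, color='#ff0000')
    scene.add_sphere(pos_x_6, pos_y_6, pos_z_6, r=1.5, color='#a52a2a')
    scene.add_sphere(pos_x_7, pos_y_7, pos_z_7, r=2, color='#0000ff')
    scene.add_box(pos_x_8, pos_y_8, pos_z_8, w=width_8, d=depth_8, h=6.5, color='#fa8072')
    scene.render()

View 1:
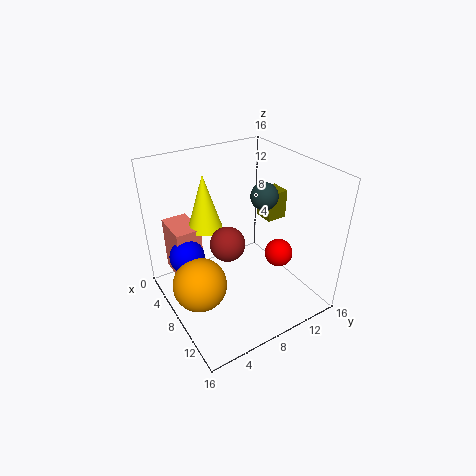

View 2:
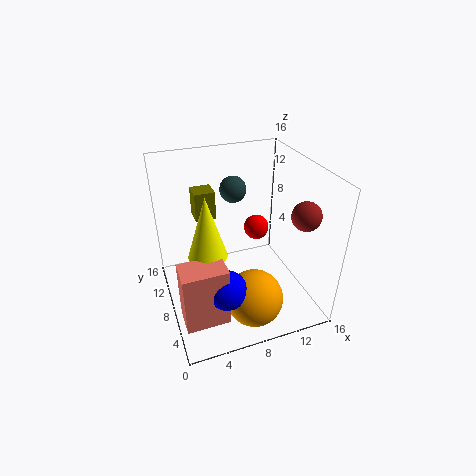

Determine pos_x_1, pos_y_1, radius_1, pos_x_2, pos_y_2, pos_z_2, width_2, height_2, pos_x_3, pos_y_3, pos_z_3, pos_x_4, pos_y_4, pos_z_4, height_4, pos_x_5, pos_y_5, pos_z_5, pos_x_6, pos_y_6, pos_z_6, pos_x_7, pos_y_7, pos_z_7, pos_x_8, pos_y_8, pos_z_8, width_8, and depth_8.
pos_x_1 = 8.5
pos_y_1 = 11
radius_1 = 1.5
pos_x_2 = 4.5
pos_y_2 = 13
pos_z_2 = 8
width_2 = 2.5
height_2 = 3.5
pos_x_3 = 8
pos_y_3 = 3
pos_z_3 = 3.5
pos_x_4 = 4
pos_y_4 = 6
pos_z_4 = 8
height_4 = 6.5
pos_x_5 = 11.5
pos_y_5 = 11
pos_z_5 = 7
pos_x_6 = 13.5
pos_y_6 = 3.5
pos_z_6 = 12
pos_x_7 = 5
pos_y_7 = 3
pos_z_7 = 5.5
pos_x_8 = 0.5
pos_y_8 = 2
pos_z_8 = 2
width_8 = 4.5
depth_8 = 3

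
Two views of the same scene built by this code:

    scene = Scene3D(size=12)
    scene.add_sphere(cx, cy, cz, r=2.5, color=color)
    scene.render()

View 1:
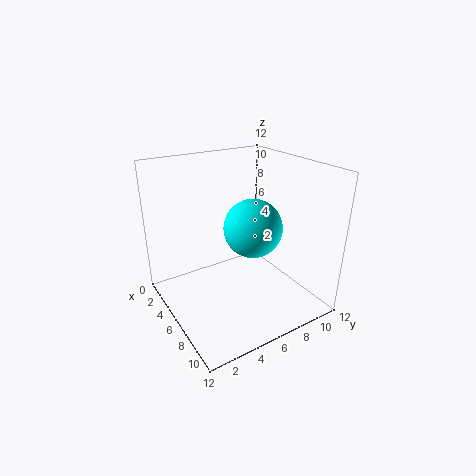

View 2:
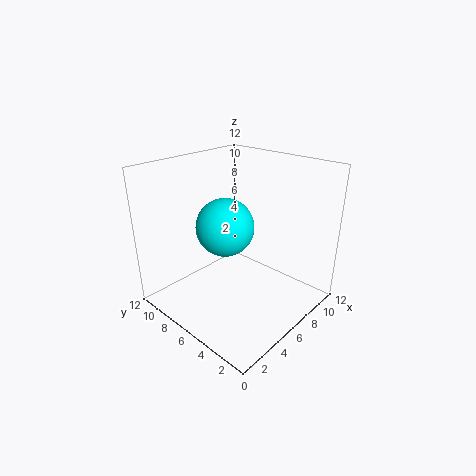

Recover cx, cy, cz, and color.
cx = 6; cy = 7.5; cz = 6.5; color = 'cyan'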